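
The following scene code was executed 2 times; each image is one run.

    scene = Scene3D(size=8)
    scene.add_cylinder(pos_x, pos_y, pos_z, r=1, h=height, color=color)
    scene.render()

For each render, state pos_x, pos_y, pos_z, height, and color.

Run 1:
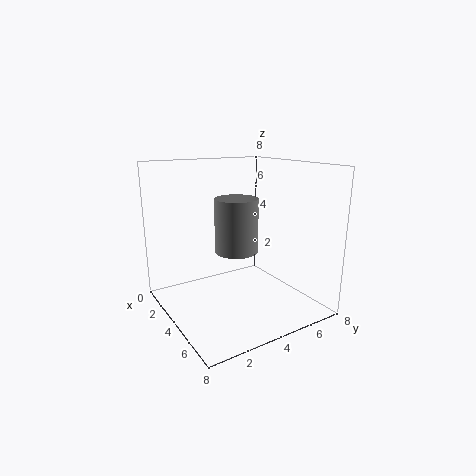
pos_x = 6.25
pos_y = 2.5
pos_z = 4.25
height = 2.5
color = 'gray'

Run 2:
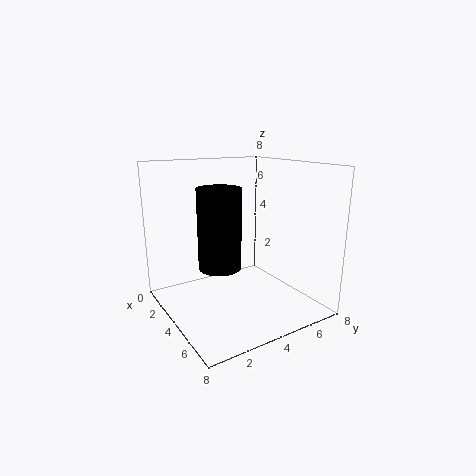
pos_x = 6
pos_y = 1.75
pos_z = 3.5
height = 3.75
color = 'black'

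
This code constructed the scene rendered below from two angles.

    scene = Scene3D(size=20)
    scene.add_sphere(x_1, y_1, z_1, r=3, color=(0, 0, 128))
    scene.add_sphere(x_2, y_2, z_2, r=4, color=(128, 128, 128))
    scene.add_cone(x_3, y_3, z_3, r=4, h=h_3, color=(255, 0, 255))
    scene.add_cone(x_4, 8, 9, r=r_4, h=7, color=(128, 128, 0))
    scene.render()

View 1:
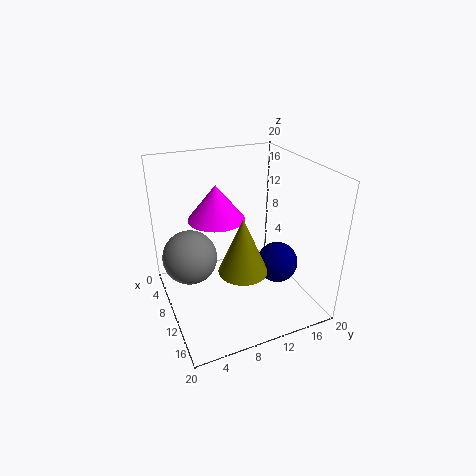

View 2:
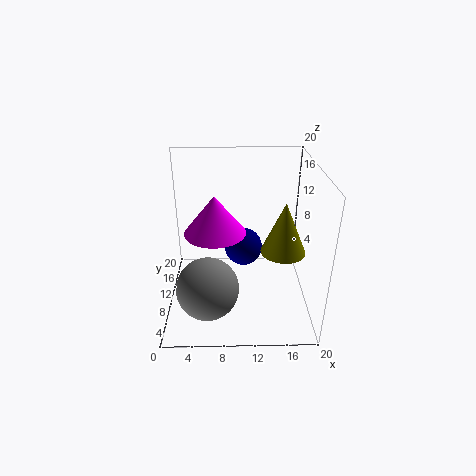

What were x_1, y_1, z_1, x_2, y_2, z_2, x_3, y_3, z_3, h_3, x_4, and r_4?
x_1 = 11; y_1 = 16; z_1 = 5; x_2 = 6; y_2 = 4; z_2 = 6; x_3 = 7; y_3 = 8; z_3 = 12; h_3 = 5; x_4 = 16; r_4 = 3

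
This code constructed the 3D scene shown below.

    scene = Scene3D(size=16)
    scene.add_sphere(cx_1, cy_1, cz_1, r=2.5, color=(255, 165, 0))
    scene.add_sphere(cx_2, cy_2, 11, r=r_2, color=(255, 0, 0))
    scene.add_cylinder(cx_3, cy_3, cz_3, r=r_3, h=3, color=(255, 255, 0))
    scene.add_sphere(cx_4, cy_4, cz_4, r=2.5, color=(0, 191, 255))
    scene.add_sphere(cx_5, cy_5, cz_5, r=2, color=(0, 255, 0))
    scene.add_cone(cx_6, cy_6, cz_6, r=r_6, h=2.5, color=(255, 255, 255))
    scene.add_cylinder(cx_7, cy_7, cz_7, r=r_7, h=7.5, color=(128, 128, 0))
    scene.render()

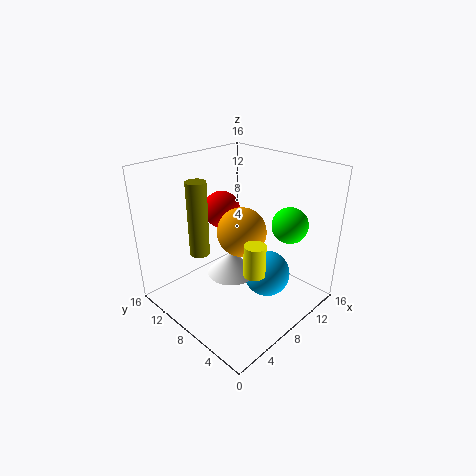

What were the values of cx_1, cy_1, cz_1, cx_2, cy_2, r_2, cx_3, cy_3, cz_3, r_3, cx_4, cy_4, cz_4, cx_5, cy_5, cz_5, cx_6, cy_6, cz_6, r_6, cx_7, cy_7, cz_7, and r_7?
cx_1 = 6.5, cy_1 = 6, cz_1 = 10, cx_2 = 7.5, cy_2 = 10, r_2 = 2, cx_3 = 4, cy_3 = 2, cz_3 = 8, r_3 = 1, cx_4 = 9, cy_4 = 4.5, cz_4 = 4.5, cx_5 = 12, cy_5 = 4, cz_5 = 9.5, cx_6 = 5.5, cy_6 = 6.5, cz_6 = 5.5, r_6 = 2.5, cx_7 = 3, cy_7 = 8.5, cz_7 = 8, r_7 = 1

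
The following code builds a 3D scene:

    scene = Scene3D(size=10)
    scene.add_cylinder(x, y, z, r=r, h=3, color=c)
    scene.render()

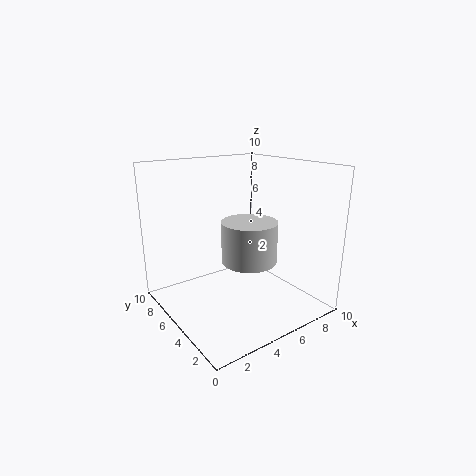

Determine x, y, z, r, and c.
x = 6; y = 5; z = 3; r = 2; c = 'lightgray'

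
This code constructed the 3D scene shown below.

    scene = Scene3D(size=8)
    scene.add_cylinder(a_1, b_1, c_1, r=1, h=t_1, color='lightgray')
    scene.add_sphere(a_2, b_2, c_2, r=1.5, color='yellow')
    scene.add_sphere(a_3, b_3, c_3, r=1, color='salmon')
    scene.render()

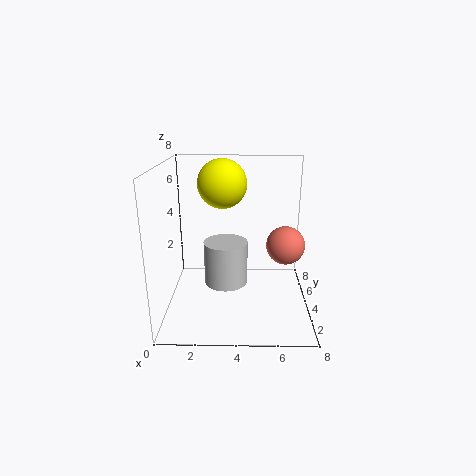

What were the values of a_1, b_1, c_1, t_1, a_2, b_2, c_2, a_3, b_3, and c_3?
a_1 = 3.5; b_1 = 1; c_1 = 3; t_1 = 2; a_2 = 3; b_2 = 6.5; c_2 = 6.5; a_3 = 6.5; b_3 = 3; c_3 = 4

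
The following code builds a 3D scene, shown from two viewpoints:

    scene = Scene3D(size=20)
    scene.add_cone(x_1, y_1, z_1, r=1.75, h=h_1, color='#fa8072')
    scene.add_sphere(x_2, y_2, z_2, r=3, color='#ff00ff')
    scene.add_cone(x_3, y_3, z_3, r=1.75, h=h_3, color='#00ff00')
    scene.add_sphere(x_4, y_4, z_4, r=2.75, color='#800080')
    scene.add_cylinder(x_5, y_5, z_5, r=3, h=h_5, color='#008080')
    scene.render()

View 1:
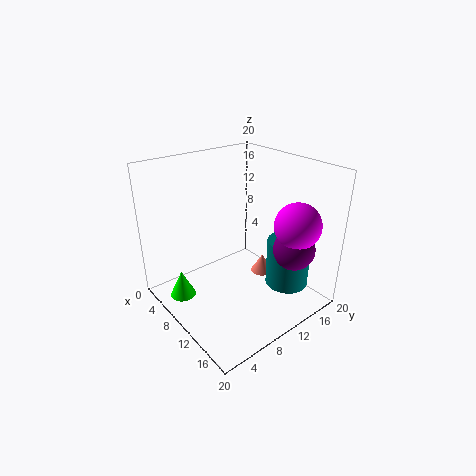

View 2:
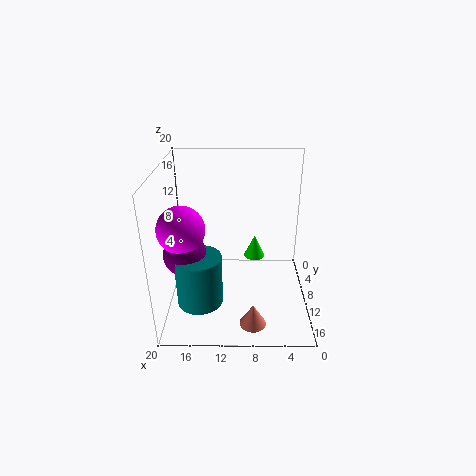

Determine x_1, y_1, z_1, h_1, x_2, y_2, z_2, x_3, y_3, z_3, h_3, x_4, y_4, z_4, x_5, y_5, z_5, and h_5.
x_1 = 8
y_1 = 16.75
z_1 = 0.75
h_1 = 3
x_2 = 17
y_2 = 14
z_2 = 13.25
x_3 = 7.25
y_3 = 2.25
z_3 = 2.5
h_3 = 3.75
x_4 = 16.75
y_4 = 14
z_4 = 9.75
x_5 = 15
y_5 = 15
z_5 = 3.25
h_5 = 6.75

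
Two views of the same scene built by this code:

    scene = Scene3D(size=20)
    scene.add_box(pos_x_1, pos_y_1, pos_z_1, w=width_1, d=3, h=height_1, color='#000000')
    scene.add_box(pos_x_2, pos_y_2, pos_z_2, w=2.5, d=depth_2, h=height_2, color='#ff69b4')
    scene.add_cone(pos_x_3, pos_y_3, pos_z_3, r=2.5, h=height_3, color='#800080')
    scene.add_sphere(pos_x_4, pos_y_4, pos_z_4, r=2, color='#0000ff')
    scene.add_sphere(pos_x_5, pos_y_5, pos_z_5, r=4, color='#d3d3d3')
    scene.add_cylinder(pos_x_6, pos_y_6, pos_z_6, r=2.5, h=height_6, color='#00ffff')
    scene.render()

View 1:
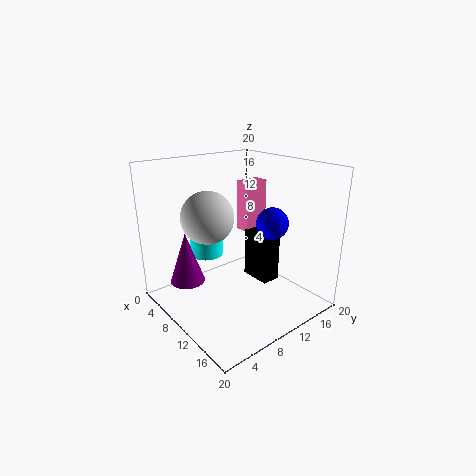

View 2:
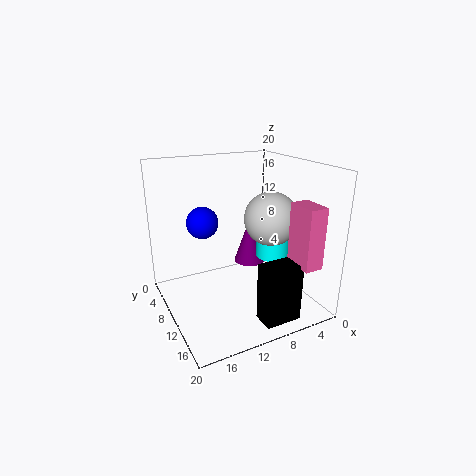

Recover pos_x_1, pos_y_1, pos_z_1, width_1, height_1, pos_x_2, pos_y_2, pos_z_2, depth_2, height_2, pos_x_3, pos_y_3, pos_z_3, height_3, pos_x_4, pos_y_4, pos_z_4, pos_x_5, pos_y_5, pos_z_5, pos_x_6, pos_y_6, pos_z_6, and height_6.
pos_x_1 = 5, pos_y_1 = 15.5, pos_z_1 = 0.5, width_1 = 5, height_1 = 8, pos_x_2 = 3, pos_y_2 = 15.5, pos_z_2 = 8, depth_2 = 4, height_2 = 8, pos_x_3 = 5, pos_y_3 = 4.5, pos_z_3 = 3, height_3 = 7.5, pos_x_4 = 15.5, pos_y_4 = 11, pos_z_4 = 13.5, pos_x_5 = 4, pos_y_5 = 9, pos_z_5 = 11.5, pos_x_6 = 3.5, pos_y_6 = 9, pos_z_6 = 5.5, height_6 = 3.5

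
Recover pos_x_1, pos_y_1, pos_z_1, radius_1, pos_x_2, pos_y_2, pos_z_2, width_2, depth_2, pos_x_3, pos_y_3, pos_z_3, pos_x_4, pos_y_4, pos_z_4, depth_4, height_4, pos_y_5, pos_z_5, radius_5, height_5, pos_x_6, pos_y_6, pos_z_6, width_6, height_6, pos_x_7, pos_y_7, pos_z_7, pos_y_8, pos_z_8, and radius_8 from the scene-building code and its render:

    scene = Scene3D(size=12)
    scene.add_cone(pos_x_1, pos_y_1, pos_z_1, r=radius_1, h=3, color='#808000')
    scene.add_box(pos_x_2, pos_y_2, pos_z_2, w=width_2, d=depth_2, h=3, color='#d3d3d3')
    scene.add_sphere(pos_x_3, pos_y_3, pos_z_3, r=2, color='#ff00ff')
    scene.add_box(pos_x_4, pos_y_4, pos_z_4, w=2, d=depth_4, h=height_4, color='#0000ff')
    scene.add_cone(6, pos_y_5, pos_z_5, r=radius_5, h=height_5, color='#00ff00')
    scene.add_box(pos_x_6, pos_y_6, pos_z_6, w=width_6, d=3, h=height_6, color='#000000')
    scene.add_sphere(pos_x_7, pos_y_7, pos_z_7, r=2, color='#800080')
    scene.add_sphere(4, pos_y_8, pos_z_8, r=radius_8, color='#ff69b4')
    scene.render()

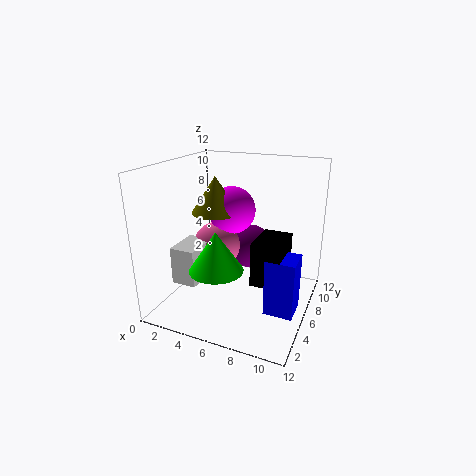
pos_x_1 = 4, pos_y_1 = 6, pos_z_1 = 8, radius_1 = 2, pos_x_2 = 2, pos_y_2 = 2, pos_z_2 = 3, width_2 = 2, depth_2 = 3, pos_x_3 = 5, pos_y_3 = 7, pos_z_3 = 8, pos_x_4 = 10, pos_y_4 = 1, pos_z_4 = 3, depth_4 = 2, height_4 = 4, pos_y_5 = 2, pos_z_5 = 5, radius_5 = 2, height_5 = 3, pos_x_6 = 9, pos_y_6 = 1, pos_z_6 = 5, width_6 = 2, height_6 = 3, pos_x_7 = 6, pos_y_7 = 9, pos_z_7 = 4, pos_y_8 = 6, pos_z_8 = 5, radius_8 = 2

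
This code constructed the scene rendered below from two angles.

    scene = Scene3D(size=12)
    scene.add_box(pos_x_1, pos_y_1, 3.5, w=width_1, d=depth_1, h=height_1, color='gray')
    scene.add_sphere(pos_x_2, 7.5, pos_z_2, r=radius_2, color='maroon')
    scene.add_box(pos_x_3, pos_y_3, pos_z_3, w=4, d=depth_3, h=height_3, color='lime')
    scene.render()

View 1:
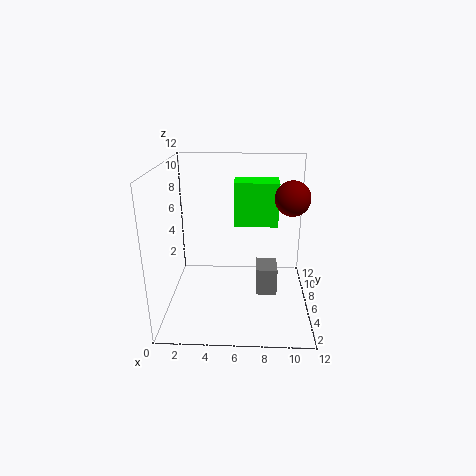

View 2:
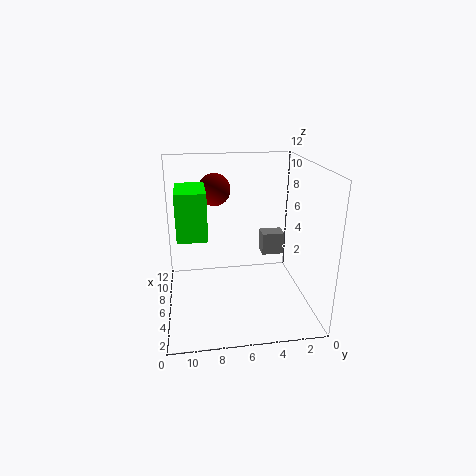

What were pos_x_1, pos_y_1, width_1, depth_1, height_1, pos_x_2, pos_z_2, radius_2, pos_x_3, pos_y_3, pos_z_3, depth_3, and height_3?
pos_x_1 = 7.5; pos_y_1 = 1.5; width_1 = 1.5; depth_1 = 2; height_1 = 2; pos_x_2 = 10.5; pos_z_2 = 9; radius_2 = 1.5; pos_x_3 = 5.5; pos_y_3 = 8.5; pos_z_3 = 6; depth_3 = 2.5; height_3 = 4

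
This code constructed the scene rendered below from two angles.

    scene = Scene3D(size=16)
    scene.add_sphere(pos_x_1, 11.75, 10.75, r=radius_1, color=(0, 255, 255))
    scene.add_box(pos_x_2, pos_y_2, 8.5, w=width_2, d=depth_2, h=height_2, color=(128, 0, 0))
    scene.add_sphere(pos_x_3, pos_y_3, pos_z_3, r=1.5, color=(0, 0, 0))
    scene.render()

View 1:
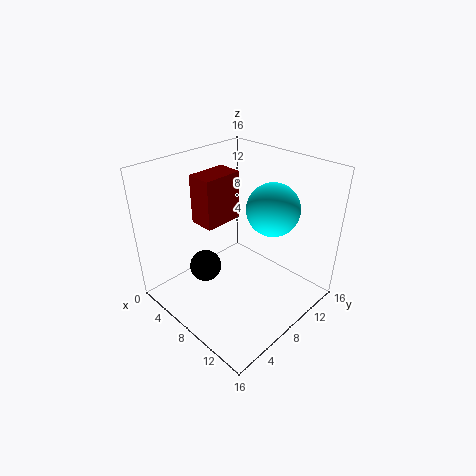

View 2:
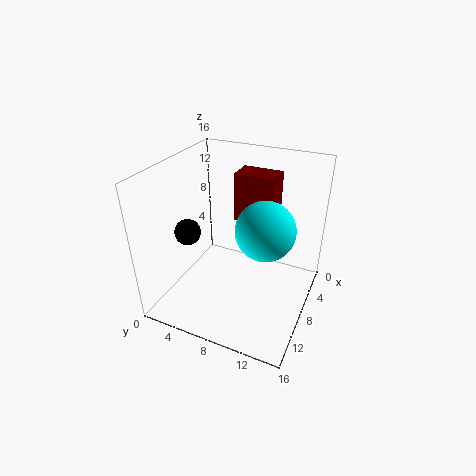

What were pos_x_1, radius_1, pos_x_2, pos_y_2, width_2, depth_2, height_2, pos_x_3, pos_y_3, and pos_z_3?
pos_x_1 = 9.75, radius_1 = 3, pos_x_2 = 2.25, pos_y_2 = 6.25, width_2 = 3, depth_2 = 4.75, height_2 = 5.75, pos_x_3 = 9.25, pos_y_3 = 2.25, pos_z_3 = 8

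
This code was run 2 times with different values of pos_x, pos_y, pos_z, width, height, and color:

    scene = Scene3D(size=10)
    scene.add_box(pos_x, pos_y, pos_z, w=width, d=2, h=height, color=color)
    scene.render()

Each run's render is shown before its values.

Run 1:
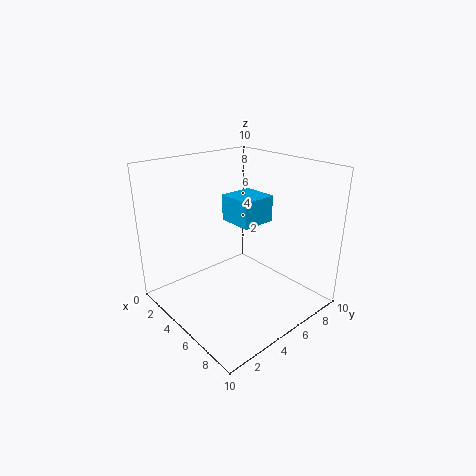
pos_x = 6.5
pos_y = 2.5
pos_z = 7.5
width = 2
height = 1.5
color = 'deepskyblue'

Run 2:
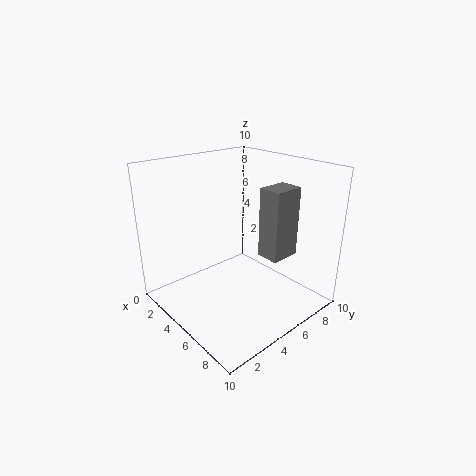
pos_x = 7
pos_y = 5
pos_z = 4.5
width = 1.5
height = 4.5
color = 'gray'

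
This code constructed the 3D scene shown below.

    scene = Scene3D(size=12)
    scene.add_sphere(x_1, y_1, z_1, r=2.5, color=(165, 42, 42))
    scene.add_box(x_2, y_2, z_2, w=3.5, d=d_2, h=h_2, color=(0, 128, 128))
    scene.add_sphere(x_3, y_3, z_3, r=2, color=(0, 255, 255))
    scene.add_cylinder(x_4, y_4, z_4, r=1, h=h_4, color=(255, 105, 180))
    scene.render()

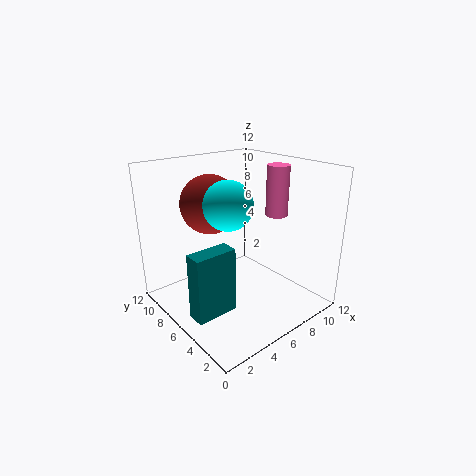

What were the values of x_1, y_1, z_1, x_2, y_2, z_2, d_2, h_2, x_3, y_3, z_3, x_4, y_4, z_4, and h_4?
x_1 = 5; y_1 = 8.5; z_1 = 8.5; x_2 = 1; y_2 = 4.5; z_2 = 0.5; d_2 = 1.5; h_2 = 5.5; x_3 = 5; y_3 = 6; z_3 = 9; x_4 = 10.5; y_4 = 6; z_4 = 7; h_4 = 4.5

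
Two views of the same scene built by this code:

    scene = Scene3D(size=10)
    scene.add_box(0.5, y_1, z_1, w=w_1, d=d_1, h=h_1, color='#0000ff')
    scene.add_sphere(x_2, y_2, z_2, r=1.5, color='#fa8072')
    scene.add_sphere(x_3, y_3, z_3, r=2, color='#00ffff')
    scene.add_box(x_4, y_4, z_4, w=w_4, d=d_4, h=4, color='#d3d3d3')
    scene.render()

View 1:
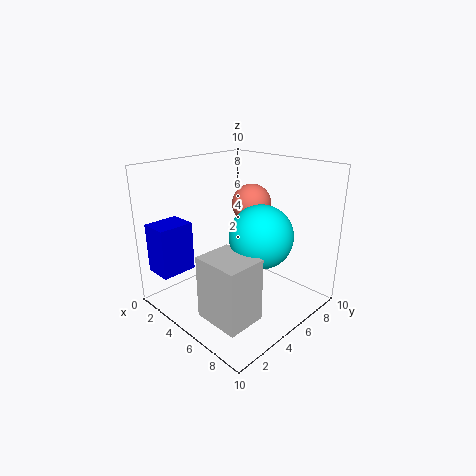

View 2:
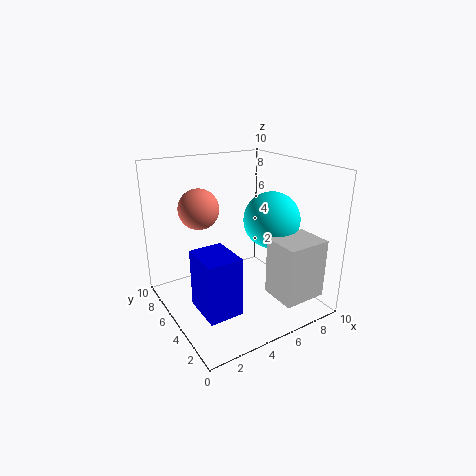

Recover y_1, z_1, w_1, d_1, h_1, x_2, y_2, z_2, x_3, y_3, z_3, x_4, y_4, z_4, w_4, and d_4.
y_1 = 0.5
z_1 = 2.5
w_1 = 2
d_1 = 2.5
h_1 = 3.5
x_2 = 3.5
y_2 = 8
z_2 = 6.5
x_3 = 7.5
y_3 = 4.5
z_3 = 6
x_4 = 6
y_4 = 0.5
z_4 = 1.5
w_4 = 3
d_4 = 2.5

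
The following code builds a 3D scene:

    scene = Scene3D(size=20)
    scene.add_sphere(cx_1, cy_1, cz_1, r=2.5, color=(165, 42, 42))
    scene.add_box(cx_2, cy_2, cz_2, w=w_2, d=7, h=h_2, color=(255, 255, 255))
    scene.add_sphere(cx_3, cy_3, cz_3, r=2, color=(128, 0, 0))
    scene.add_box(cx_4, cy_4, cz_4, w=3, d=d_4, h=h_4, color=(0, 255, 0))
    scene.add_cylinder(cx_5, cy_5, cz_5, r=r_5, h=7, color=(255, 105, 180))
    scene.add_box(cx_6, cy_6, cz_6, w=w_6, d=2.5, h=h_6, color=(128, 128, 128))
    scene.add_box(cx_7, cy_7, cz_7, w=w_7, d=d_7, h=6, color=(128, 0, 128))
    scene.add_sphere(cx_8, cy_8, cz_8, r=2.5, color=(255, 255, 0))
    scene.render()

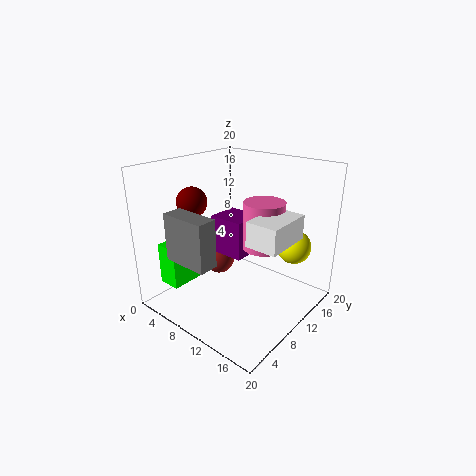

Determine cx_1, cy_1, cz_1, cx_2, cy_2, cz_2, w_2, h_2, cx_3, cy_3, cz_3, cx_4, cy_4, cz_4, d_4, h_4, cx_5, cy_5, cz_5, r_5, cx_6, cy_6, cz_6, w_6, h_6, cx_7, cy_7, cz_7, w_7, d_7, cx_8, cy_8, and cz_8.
cx_1 = 3; cy_1 = 13.5; cz_1 = 3; cx_2 = 12.5; cy_2 = 8.5; cz_2 = 10; w_2 = 4.5; h_2 = 3.5; cx_3 = 6; cy_3 = 5.5; cz_3 = 15.5; cx_4 = 4; cy_4 = 1; cz_4 = 5; d_4 = 5.5; h_4 = 5.5; cx_5 = 11.5; cy_5 = 14; cz_5 = 7.5; r_5 = 3; cx_6 = 6.5; cy_6 = 0.5; cz_6 = 9.5; w_6 = 6; h_6 = 6; cx_7 = 3; cy_7 = 12; cz_7 = 5; w_7 = 5.5; d_7 = 5; cx_8 = 15; cy_8 = 17; cz_8 = 7.5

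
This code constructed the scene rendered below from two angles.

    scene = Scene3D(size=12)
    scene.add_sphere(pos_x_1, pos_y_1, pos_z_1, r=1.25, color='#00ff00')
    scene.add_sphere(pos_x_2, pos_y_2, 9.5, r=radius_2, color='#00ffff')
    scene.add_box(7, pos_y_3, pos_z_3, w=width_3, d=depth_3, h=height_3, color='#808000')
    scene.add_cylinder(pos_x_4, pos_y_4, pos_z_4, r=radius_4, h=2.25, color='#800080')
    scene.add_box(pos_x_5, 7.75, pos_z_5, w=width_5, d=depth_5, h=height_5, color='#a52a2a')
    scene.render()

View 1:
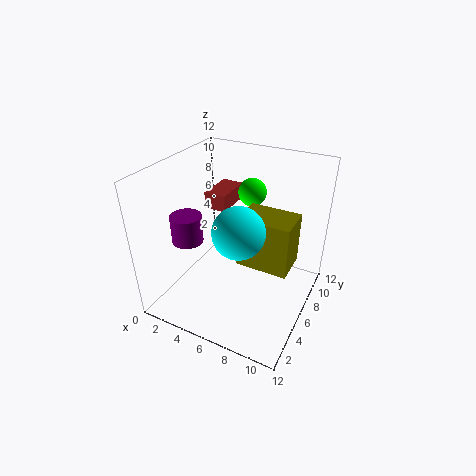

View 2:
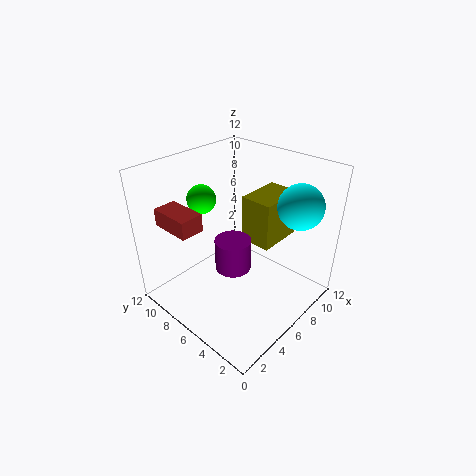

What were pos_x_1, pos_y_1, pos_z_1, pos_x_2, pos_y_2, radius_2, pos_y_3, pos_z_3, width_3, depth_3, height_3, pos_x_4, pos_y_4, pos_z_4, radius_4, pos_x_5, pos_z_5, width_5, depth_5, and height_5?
pos_x_1 = 5.5; pos_y_1 = 9.75; pos_z_1 = 8.5; pos_x_2 = 8.25; pos_y_2 = 1.75; radius_2 = 1.75; pos_y_3 = 3.75; pos_z_3 = 5.25; width_3 = 4; depth_3 = 2.75; height_3 = 4; pos_x_4 = 2.75; pos_y_4 = 3.5; pos_z_4 = 6.25; radius_4 = 1.25; pos_x_5 = 1.75; pos_z_5 = 7; width_5 = 2; depth_5 = 3.5; height_5 = 1.5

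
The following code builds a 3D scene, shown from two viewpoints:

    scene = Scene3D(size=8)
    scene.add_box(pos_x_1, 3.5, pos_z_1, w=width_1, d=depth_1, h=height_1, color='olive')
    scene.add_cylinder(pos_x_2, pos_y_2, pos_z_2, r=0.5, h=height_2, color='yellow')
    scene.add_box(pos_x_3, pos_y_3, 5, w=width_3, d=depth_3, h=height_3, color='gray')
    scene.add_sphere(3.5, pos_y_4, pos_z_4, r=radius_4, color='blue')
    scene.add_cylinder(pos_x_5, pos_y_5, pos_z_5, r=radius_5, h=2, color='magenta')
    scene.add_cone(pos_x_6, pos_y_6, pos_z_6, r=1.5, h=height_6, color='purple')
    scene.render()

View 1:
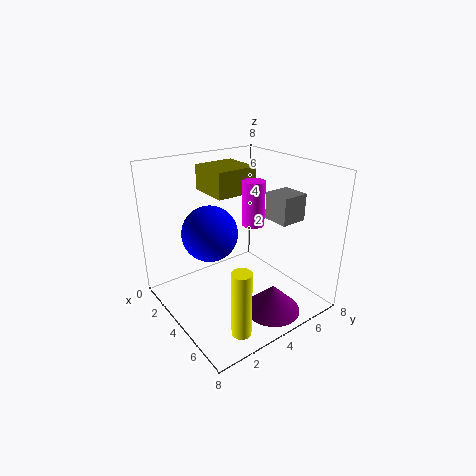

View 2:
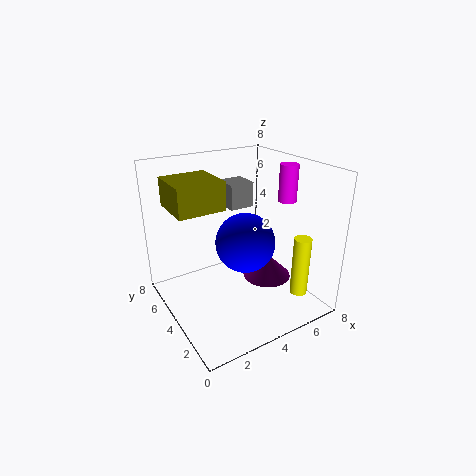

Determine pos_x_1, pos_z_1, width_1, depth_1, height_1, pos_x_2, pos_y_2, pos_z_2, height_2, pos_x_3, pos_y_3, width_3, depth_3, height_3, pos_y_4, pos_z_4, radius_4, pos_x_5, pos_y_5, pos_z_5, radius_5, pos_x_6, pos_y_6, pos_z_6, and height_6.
pos_x_1 = 0.5
pos_z_1 = 6
width_1 = 2.5
depth_1 = 2.5
height_1 = 1.5
pos_x_2 = 7
pos_y_2 = 2
pos_z_2 = 0.5
height_2 = 3.5
pos_x_3 = 4.5
pos_y_3 = 5.5
width_3 = 1.5
depth_3 = 1.5
height_3 = 1.5
pos_y_4 = 2.5
pos_z_4 = 4.5
radius_4 = 1.5
pos_x_5 = 6.5
pos_y_5 = 3
pos_z_5 = 6
radius_5 = 0.5
pos_x_6 = 6.5
pos_y_6 = 4.5
pos_z_6 = 0.5
height_6 = 1.5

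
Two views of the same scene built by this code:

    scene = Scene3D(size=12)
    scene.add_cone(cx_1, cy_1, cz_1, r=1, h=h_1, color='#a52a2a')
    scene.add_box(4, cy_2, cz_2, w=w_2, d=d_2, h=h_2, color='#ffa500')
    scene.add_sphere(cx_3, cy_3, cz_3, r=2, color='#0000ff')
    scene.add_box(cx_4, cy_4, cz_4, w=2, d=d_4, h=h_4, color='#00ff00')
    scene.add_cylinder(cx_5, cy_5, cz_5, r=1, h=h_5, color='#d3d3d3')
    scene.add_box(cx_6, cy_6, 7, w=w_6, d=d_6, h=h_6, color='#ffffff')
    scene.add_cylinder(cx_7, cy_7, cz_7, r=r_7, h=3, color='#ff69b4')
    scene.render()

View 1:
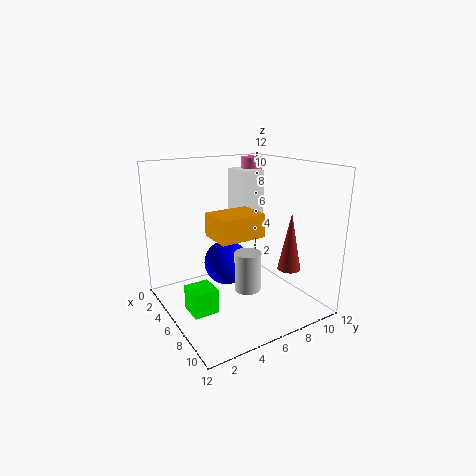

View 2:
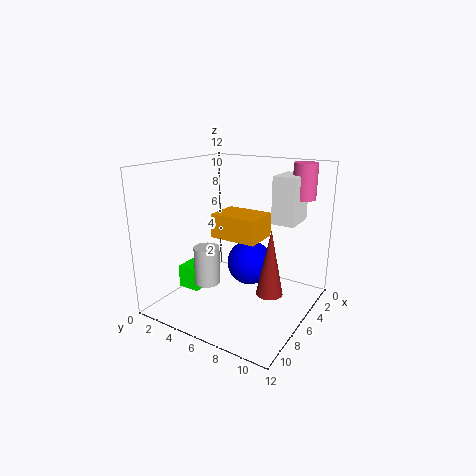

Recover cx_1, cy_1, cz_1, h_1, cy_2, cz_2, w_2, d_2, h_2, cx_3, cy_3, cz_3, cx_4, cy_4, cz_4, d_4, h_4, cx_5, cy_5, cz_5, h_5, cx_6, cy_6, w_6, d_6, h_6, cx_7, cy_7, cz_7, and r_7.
cx_1 = 8
cy_1 = 10
cz_1 = 3
h_1 = 5
cy_2 = 4
cz_2 = 6
w_2 = 3
d_2 = 4
h_2 = 2
cx_3 = 4
cy_3 = 6
cz_3 = 3
cx_4 = 6
cy_4 = 1
cz_4 = 1
d_4 = 2
h_4 = 2
cx_5 = 9
cy_5 = 5
cz_5 = 3
h_5 = 3
cx_6 = 1
cy_6 = 8
w_6 = 3
d_6 = 2
h_6 = 4
cx_7 = 2
cy_7 = 10
cz_7 = 9
r_7 = 1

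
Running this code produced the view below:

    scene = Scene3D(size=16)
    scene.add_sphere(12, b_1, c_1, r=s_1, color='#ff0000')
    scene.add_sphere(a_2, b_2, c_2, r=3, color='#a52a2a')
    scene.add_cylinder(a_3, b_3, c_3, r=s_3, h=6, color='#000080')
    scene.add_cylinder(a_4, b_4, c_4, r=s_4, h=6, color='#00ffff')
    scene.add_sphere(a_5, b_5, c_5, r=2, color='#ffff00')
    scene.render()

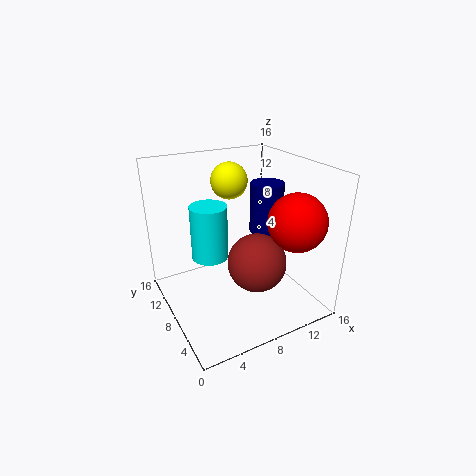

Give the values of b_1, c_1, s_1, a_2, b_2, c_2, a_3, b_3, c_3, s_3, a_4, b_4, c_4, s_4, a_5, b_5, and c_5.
b_1 = 3, c_1 = 11, s_1 = 3, a_2 = 8, b_2 = 4, c_2 = 7, a_3 = 13, b_3 = 10, c_3 = 7, s_3 = 2, a_4 = 5, b_4 = 9, c_4 = 6, s_4 = 2, a_5 = 8, b_5 = 10, c_5 = 14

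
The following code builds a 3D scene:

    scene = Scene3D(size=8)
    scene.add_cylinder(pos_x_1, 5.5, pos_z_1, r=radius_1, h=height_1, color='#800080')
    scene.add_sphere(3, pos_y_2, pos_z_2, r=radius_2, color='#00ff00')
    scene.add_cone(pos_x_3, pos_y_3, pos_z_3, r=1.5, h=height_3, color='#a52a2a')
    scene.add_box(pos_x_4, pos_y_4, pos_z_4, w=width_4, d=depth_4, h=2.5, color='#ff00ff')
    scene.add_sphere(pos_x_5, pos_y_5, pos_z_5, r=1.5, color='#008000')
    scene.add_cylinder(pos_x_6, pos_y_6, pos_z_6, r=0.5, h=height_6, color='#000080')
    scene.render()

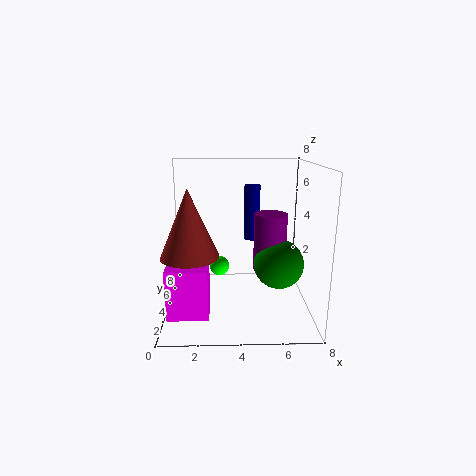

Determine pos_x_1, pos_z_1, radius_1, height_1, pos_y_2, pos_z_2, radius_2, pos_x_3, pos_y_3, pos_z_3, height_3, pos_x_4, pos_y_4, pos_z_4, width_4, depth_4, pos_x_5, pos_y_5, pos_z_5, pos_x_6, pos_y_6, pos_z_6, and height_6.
pos_x_1 = 6, pos_z_1 = 1.5, radius_1 = 1, height_1 = 3.5, pos_y_2 = 2.5, pos_z_2 = 3, radius_2 = 0.5, pos_x_3 = 1.5, pos_y_3 = 2.5, pos_z_3 = 3.5, height_3 = 3.5, pos_x_4 = 0.5, pos_y_4 = 0.5, pos_z_4 = 1, width_4 = 2, depth_4 = 1.5, pos_x_5 = 6.5, pos_y_5 = 5, pos_z_5 = 2, pos_x_6 = 5, pos_y_6 = 7, pos_z_6 = 3, height_6 = 3.5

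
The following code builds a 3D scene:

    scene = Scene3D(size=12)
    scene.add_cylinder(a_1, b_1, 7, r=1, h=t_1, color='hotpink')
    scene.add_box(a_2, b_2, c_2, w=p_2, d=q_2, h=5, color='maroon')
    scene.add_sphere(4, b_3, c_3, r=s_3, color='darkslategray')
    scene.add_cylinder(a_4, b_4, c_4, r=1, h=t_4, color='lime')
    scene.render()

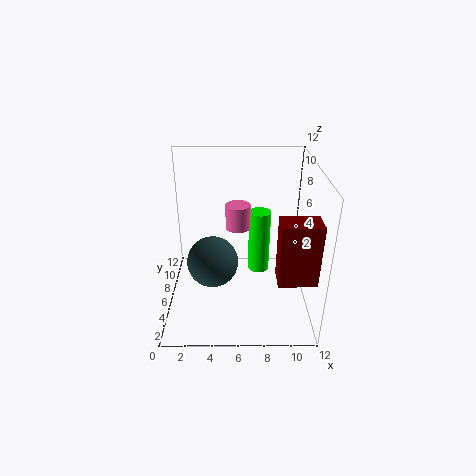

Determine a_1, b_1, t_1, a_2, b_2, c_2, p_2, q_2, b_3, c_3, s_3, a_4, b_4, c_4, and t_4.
a_1 = 6; b_1 = 6; t_1 = 2; a_2 = 9; b_2 = 2; c_2 = 4; p_2 = 3; q_2 = 2; b_3 = 4; c_3 = 5; s_3 = 2; a_4 = 8; b_4 = 9; c_4 = 1; t_4 = 6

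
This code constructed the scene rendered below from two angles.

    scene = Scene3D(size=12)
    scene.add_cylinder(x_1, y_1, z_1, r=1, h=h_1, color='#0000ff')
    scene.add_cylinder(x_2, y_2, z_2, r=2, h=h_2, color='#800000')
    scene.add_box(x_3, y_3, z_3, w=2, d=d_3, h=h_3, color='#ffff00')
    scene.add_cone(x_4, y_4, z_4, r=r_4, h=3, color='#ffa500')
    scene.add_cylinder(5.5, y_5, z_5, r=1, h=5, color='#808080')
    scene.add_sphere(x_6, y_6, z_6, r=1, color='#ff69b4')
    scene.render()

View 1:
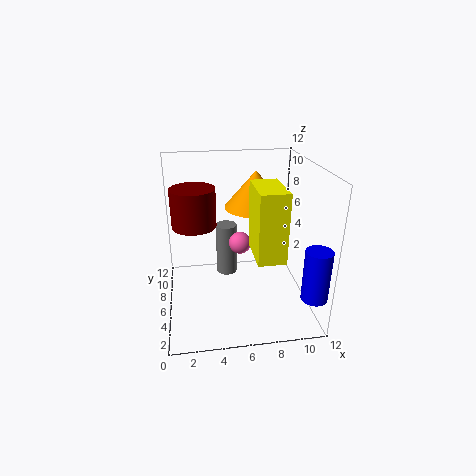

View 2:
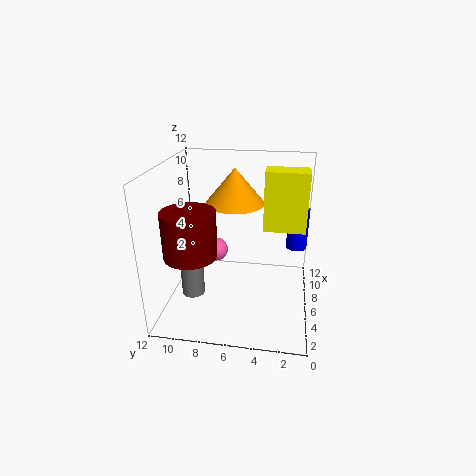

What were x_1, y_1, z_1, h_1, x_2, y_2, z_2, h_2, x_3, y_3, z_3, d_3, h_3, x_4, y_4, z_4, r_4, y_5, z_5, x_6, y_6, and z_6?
x_1 = 11; y_1 = 1; z_1 = 3; h_1 = 4; x_2 = 2.5; y_2 = 9; z_2 = 6; h_2 = 3.5; x_3 = 6.5; y_3 = 0.5; z_3 = 6.5; d_3 = 3.5; h_3 = 5; x_4 = 7.5; y_4 = 6.5; z_4 = 8.5; r_4 = 2.5; y_5 = 10; z_5 = 0.5; x_6 = 6.5; y_6 = 8; z_6 = 4.5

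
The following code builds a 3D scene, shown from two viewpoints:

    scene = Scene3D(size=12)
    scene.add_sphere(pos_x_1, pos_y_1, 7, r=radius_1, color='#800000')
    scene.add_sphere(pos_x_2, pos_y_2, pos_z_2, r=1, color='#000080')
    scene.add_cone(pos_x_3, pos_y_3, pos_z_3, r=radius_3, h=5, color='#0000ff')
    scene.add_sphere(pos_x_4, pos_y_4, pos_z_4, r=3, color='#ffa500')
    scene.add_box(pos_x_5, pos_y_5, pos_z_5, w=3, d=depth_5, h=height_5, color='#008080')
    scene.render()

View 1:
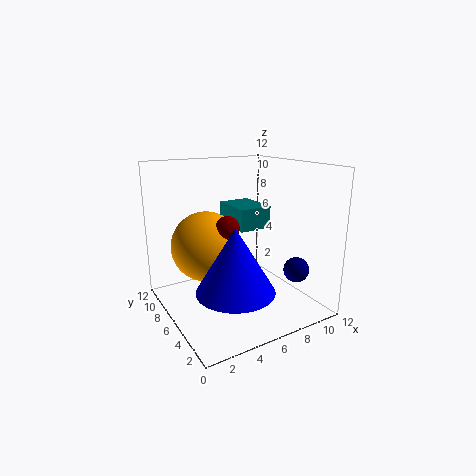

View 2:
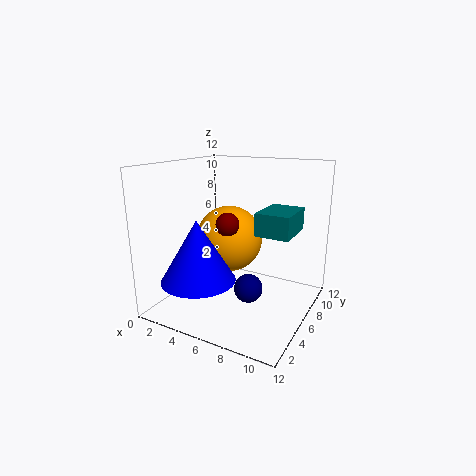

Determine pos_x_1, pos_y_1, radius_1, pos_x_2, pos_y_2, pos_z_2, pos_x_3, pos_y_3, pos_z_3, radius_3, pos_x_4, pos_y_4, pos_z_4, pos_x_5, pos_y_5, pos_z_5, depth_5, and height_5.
pos_x_1 = 5
pos_y_1 = 6
radius_1 = 1
pos_x_2 = 9
pos_y_2 = 2
pos_z_2 = 4
pos_x_3 = 4
pos_y_3 = 3
pos_z_3 = 3
radius_3 = 3
pos_x_4 = 4
pos_y_4 = 8
pos_z_4 = 5
pos_x_5 = 7
pos_y_5 = 7
pos_z_5 = 6
depth_5 = 4
height_5 = 2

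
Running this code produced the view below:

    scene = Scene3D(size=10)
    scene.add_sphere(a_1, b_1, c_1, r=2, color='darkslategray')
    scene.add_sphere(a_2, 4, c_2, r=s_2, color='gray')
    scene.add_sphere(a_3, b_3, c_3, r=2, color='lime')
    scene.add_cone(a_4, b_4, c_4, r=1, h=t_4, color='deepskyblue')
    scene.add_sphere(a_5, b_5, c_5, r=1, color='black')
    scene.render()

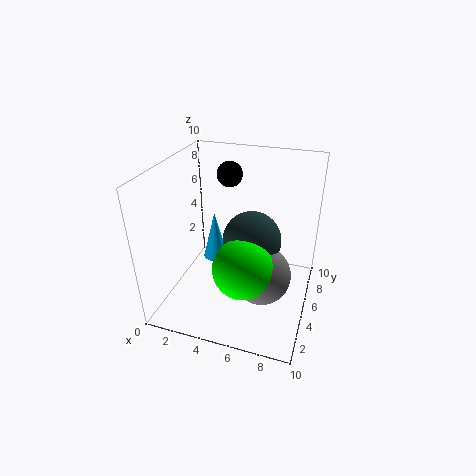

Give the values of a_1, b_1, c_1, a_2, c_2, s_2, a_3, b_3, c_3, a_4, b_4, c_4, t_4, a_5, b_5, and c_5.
a_1 = 6; b_1 = 5; c_1 = 5; a_2 = 7; c_2 = 3; s_2 = 2; a_3 = 6; b_3 = 3; c_3 = 4; a_4 = 2; b_4 = 8; c_4 = 1; t_4 = 4; a_5 = 3; b_5 = 9; c_5 = 8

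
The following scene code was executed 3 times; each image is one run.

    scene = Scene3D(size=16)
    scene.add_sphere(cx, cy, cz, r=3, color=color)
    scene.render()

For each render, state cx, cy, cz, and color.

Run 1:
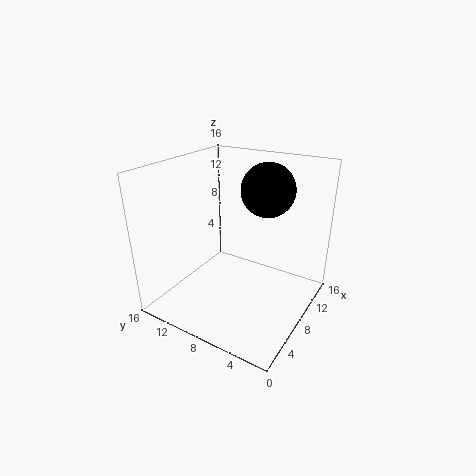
cx = 11
cy = 6
cz = 13
color = 'black'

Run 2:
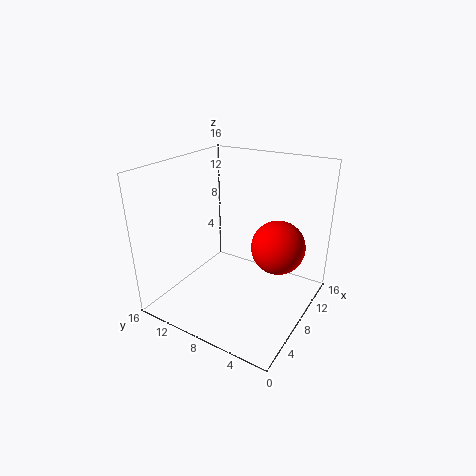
cx = 10
cy = 4
cz = 7
color = 'red'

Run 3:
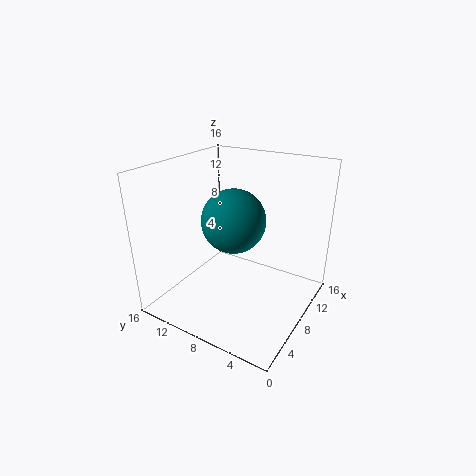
cx = 4
cy = 6
cz = 12
color = 'teal'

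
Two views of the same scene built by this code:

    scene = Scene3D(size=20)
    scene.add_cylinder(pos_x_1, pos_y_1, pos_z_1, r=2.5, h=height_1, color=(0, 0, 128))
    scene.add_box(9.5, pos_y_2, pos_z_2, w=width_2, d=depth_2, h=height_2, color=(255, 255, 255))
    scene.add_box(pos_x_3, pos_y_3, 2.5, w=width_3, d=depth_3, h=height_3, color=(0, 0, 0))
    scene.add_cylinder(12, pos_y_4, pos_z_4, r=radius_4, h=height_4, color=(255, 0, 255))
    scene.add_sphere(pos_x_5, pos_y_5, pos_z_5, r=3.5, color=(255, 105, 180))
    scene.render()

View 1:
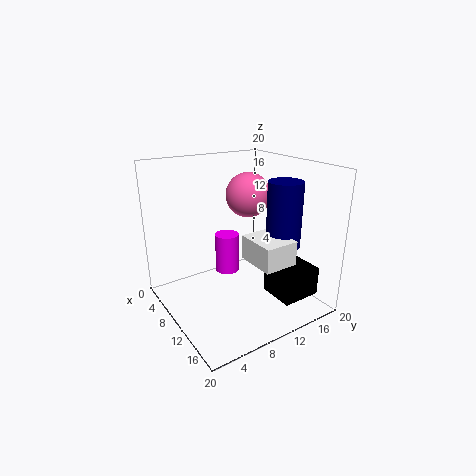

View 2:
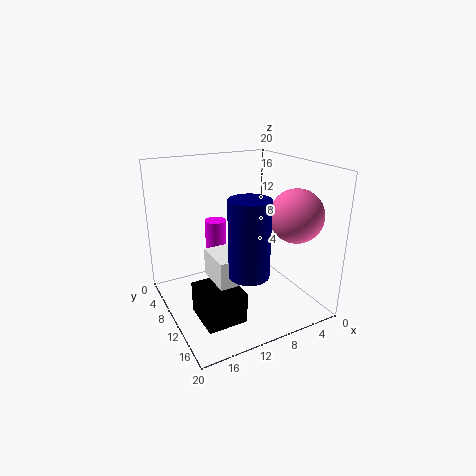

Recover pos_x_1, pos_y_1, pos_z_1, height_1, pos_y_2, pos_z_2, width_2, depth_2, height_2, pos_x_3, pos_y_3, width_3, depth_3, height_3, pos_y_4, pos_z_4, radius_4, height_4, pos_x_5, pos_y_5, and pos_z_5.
pos_x_1 = 12; pos_y_1 = 16.5; pos_z_1 = 8; height_1 = 9.5; pos_y_2 = 11; pos_z_2 = 6.5; width_2 = 6; depth_2 = 5; height_2 = 3.5; pos_x_3 = 13; pos_y_3 = 12.5; width_3 = 5; depth_3 = 5.5; height_3 = 4; pos_y_4 = 7; pos_z_4 = 7; radius_4 = 1.5; height_4 = 5; pos_x_5 = 4.5; pos_y_5 = 15.5; pos_z_5 = 14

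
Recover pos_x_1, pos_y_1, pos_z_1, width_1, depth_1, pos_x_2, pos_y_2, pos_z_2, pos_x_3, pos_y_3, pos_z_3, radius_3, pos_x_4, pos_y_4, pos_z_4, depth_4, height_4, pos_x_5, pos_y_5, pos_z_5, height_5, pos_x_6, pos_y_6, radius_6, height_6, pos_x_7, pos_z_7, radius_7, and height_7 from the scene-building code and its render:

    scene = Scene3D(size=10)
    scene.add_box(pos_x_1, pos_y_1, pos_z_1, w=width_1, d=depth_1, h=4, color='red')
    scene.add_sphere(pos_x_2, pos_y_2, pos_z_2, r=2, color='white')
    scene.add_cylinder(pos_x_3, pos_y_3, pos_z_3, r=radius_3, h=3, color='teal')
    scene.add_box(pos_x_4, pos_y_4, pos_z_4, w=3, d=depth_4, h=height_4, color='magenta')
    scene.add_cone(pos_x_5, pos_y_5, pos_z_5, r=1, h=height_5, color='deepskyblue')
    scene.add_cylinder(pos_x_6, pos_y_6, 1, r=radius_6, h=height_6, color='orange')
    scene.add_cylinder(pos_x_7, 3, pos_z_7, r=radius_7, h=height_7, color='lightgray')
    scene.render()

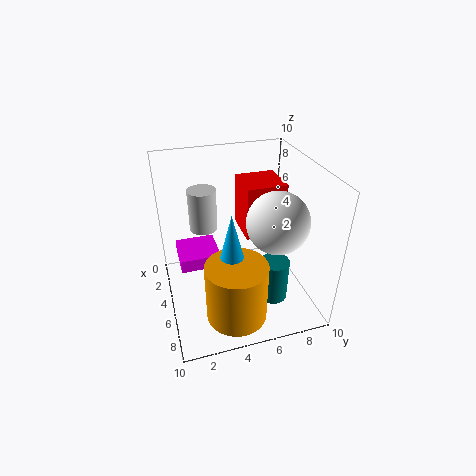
pos_x_1 = 1
pos_y_1 = 6
pos_z_1 = 4
width_1 = 3
depth_1 = 3
pos_x_2 = 7
pos_y_2 = 7
pos_z_2 = 7
pos_x_3 = 7
pos_y_3 = 7
pos_z_3 = 1
radius_3 = 1
pos_x_4 = 1
pos_y_4 = 1
pos_z_4 = 2
depth_4 = 3
height_4 = 1
pos_x_5 = 7
pos_y_5 = 4
pos_z_5 = 4
height_5 = 4
pos_x_6 = 8
pos_y_6 = 4
radius_6 = 2
height_6 = 4
pos_x_7 = 3
pos_z_7 = 5
radius_7 = 1
height_7 = 3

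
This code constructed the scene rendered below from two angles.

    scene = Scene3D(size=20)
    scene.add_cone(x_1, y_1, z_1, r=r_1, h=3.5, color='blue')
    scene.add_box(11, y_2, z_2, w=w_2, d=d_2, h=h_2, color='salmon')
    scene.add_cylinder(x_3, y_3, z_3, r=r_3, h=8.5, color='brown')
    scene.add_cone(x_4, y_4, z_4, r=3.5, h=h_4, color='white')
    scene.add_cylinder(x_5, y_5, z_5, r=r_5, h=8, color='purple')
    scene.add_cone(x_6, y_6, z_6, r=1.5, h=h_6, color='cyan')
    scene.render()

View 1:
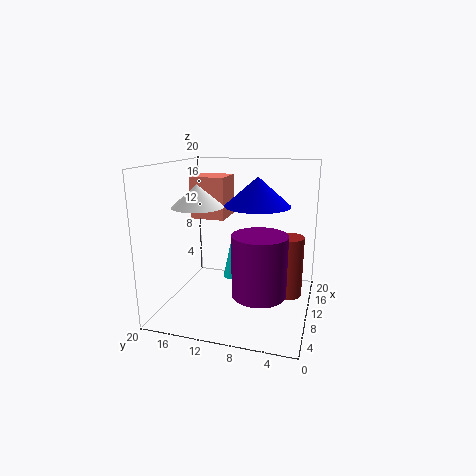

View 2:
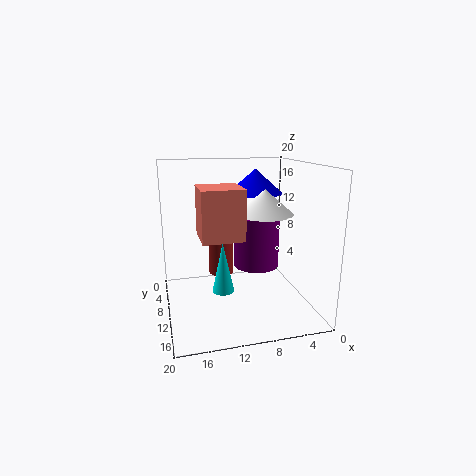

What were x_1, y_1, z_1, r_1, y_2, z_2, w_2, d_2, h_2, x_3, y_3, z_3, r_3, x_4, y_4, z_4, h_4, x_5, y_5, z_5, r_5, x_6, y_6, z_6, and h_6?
x_1 = 6.5
y_1 = 6.5
z_1 = 15.5
r_1 = 4
y_2 = 12.5
z_2 = 12
w_2 = 5
d_2 = 5
h_2 = 6
x_3 = 11
y_3 = 3
z_3 = 2
r_3 = 2
x_4 = 8
y_4 = 15
z_4 = 14.5
h_4 = 3
x_5 = 6
y_5 = 6
z_5 = 4
r_5 = 3.5
x_6 = 12.5
y_6 = 11.5
z_6 = 3
h_6 = 7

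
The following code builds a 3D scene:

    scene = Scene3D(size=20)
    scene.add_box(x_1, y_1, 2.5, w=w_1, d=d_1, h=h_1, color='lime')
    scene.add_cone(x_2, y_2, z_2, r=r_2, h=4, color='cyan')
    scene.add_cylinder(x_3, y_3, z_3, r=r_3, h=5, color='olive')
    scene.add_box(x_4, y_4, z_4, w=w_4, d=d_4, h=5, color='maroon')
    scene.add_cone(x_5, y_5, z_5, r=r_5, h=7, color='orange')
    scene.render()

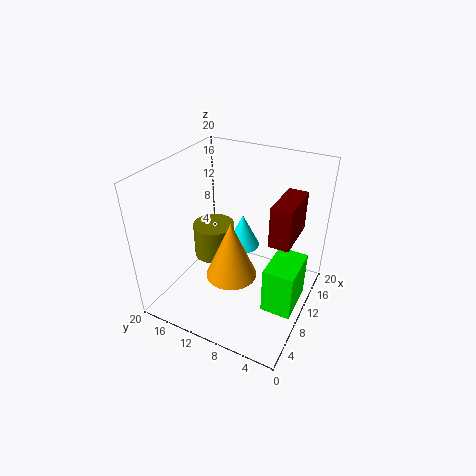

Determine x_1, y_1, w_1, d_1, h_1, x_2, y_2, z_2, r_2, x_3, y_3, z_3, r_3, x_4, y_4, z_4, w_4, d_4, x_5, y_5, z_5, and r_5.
x_1 = 6, y_1 = 0.5, w_1 = 6, d_1 = 4, h_1 = 6.5, x_2 = 6.5, y_2 = 7.5, z_2 = 12, r_2 = 2, x_3 = 11, y_3 = 14.5, z_3 = 5.5, r_3 = 3, x_4 = 6, y_4 = 1.5, z_4 = 13, w_4 = 6, d_4 = 2.5, x_5 = 3.5, y_5 = 7.5, z_5 = 9.5, r_5 = 3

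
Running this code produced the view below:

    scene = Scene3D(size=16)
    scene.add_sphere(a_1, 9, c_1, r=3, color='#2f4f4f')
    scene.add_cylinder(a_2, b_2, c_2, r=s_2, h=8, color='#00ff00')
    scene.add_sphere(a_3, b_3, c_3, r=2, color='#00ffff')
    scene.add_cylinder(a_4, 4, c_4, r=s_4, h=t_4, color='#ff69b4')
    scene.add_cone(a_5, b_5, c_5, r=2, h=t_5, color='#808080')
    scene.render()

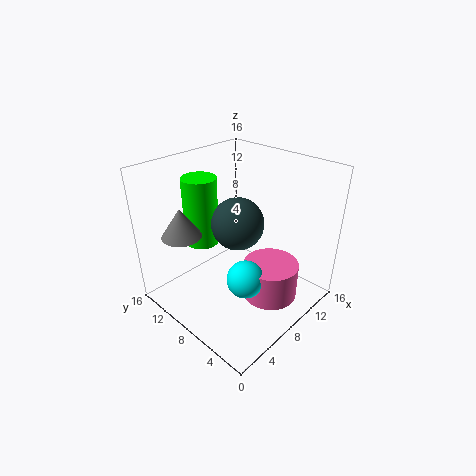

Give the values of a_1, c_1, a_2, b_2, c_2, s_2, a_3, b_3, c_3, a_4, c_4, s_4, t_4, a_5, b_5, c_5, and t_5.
a_1 = 9; c_1 = 9; a_2 = 7; b_2 = 13; c_2 = 6; s_2 = 2; a_3 = 6; b_3 = 5; c_3 = 5; a_4 = 9; c_4 = 2; s_4 = 3; t_4 = 4; a_5 = 2; b_5 = 10; c_5 = 10; t_5 = 3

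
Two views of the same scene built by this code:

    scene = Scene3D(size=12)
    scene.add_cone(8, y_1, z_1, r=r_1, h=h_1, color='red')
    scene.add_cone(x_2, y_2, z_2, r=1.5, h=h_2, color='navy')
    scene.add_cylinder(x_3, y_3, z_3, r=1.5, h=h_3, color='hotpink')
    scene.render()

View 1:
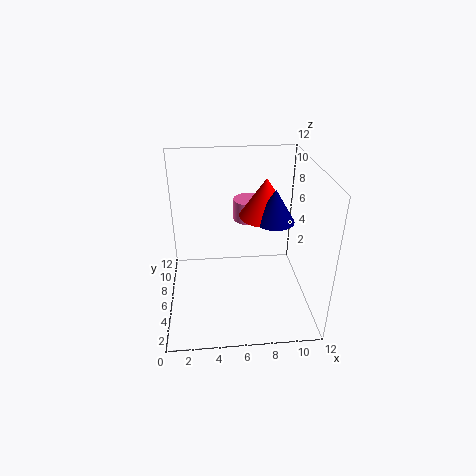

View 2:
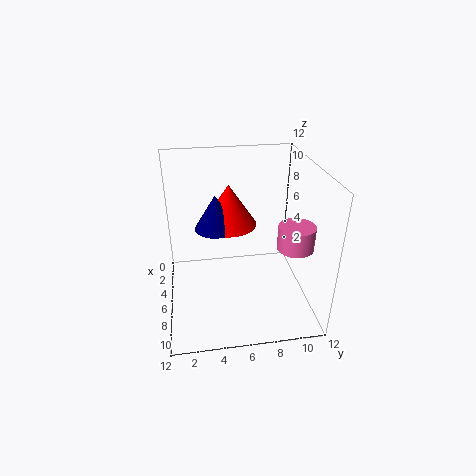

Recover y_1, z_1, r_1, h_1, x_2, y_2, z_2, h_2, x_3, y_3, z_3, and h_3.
y_1 = 5, z_1 = 8.5, r_1 = 2, h_1 = 3, x_2 = 8.5, y_2 = 4, z_2 = 8.5, h_2 = 2.5, x_3 = 7.5, y_3 = 10.5, z_3 = 5.5, h_3 = 2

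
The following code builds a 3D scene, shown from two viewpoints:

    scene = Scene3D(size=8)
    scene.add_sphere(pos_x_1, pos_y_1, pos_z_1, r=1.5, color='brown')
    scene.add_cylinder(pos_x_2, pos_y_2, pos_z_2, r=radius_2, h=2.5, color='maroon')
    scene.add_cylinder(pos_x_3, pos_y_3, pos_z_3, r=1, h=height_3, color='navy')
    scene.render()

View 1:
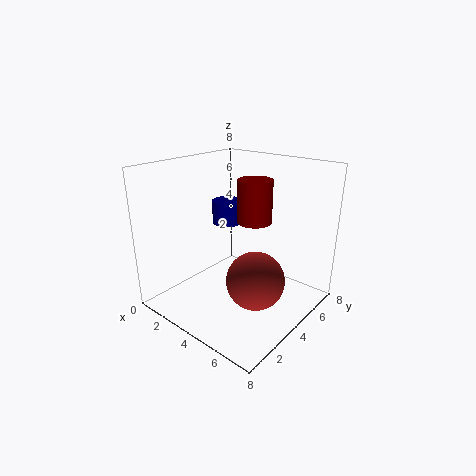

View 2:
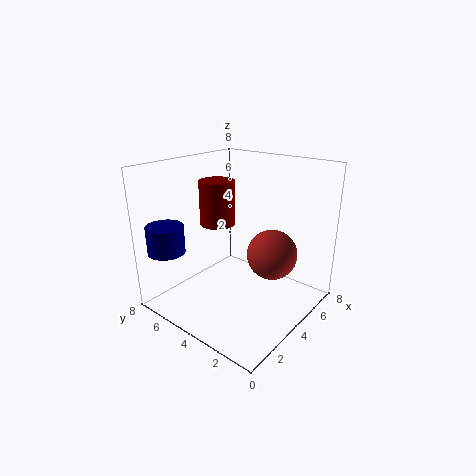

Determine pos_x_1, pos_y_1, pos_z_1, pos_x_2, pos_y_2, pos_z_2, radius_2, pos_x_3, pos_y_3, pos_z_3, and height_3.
pos_x_1 = 6; pos_y_1 = 3; pos_z_1 = 2.5; pos_x_2 = 4; pos_y_2 = 5.5; pos_z_2 = 4.5; radius_2 = 1; pos_x_3 = 1; pos_y_3 = 6.5; pos_z_3 = 3.5; height_3 = 1.5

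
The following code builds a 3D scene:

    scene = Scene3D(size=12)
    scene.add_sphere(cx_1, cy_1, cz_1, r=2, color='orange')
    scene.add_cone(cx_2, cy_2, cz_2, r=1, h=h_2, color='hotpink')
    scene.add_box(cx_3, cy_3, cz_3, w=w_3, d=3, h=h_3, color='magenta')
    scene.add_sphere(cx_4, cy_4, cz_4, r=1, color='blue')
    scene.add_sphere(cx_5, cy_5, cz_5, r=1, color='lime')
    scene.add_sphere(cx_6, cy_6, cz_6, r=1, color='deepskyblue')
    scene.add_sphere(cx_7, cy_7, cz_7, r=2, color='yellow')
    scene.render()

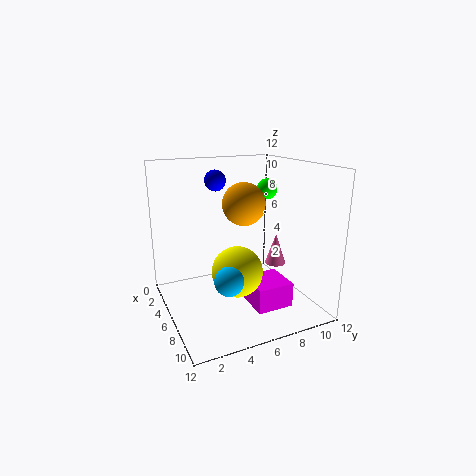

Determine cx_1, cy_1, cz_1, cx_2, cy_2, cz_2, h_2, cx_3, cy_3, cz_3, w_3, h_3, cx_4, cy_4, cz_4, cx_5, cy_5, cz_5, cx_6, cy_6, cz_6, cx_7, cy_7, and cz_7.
cx_1 = 3
cy_1 = 8
cz_1 = 8
cx_2 = 4
cy_2 = 11
cz_2 = 2
h_2 = 3
cx_3 = 7
cy_3 = 6
cz_3 = 1
w_3 = 3
h_3 = 2
cx_4 = 1
cy_4 = 6
cz_4 = 10
cx_5 = 2
cy_5 = 11
cz_5 = 9
cx_6 = 11
cy_6 = 3
cz_6 = 5
cx_7 = 8
cy_7 = 5
cz_7 = 4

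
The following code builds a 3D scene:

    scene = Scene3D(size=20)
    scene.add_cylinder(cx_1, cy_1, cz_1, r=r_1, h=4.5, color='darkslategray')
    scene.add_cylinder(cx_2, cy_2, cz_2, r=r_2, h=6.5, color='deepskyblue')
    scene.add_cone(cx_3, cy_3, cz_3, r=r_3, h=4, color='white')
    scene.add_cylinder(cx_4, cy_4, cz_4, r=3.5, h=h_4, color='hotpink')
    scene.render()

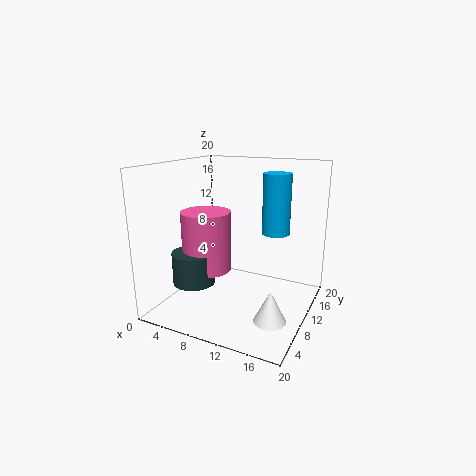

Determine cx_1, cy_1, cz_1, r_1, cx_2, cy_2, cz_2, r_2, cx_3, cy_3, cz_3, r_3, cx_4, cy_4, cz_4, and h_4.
cx_1 = 4.5
cy_1 = 7
cz_1 = 3.5
r_1 = 3
cx_2 = 17.5
cy_2 = 4
cz_2 = 13.5
r_2 = 1.5
cx_3 = 17
cy_3 = 4.5
cz_3 = 2
r_3 = 2
cx_4 = 5.5
cy_4 = 9
cz_4 = 5
h_4 = 8.5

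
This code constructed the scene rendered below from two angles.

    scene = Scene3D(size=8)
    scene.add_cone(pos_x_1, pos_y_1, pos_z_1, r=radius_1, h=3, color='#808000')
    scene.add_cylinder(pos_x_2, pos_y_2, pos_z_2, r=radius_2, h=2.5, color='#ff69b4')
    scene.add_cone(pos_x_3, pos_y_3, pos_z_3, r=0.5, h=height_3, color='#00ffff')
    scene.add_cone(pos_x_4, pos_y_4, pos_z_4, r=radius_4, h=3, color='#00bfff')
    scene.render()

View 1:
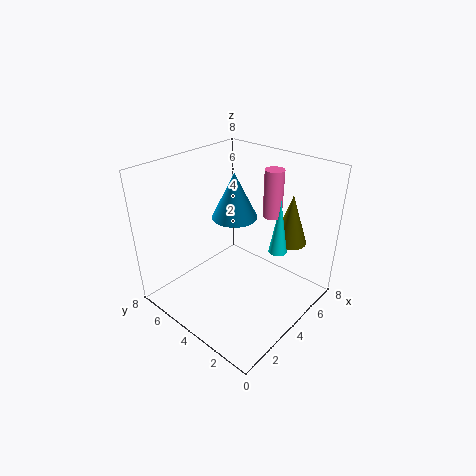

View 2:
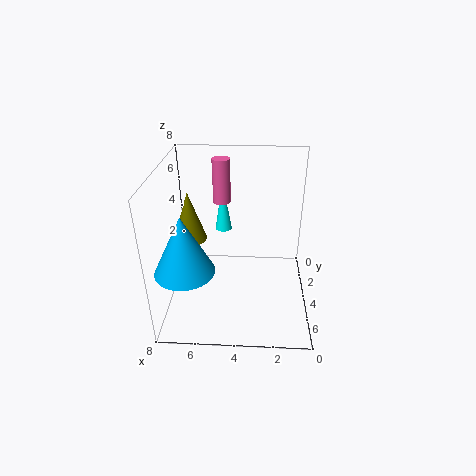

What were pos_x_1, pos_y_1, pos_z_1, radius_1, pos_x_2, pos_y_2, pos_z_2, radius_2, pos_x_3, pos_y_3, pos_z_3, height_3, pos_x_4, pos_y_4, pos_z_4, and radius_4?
pos_x_1 = 7
pos_y_1 = 2.5
pos_z_1 = 3
radius_1 = 1
pos_x_2 = 5
pos_y_2 = 2.5
pos_z_2 = 5.5
radius_2 = 0.5
pos_x_3 = 5
pos_y_3 = 2
pos_z_3 = 3.5
height_3 = 3
pos_x_4 = 6.5
pos_y_4 = 6.5
pos_z_4 = 3.5
radius_4 = 1.5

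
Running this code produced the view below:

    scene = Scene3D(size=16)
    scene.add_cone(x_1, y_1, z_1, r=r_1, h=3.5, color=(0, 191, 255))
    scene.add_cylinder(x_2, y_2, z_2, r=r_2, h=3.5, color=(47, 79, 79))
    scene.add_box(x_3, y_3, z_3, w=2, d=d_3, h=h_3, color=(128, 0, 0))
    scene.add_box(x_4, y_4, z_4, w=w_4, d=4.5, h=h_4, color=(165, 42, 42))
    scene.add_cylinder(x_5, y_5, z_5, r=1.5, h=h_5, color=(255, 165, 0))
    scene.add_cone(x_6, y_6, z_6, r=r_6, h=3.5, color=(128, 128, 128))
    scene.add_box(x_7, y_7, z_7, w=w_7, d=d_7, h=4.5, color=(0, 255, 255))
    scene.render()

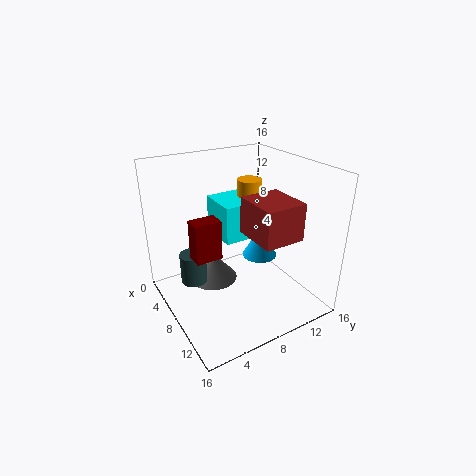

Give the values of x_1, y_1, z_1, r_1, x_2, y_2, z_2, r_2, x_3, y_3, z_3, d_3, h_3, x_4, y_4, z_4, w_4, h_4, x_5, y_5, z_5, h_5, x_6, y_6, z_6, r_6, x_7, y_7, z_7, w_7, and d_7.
x_1 = 8
y_1 = 11
z_1 = 5
r_1 = 2
x_2 = 5.5
y_2 = 3.5
z_2 = 2.5
r_2 = 1.5
x_3 = 6
y_3 = 3
z_3 = 6
d_3 = 3
h_3 = 4.5
x_4 = 8.5
y_4 = 8
z_4 = 9
w_4 = 5
h_4 = 4
x_5 = 4
y_5 = 12
z_5 = 8
h_5 = 5
x_6 = 3.5
y_6 = 7
z_6 = 0.5
r_6 = 3
x_7 = 1.5
y_7 = 7.5
z_7 = 6.5
w_7 = 5
d_7 = 5.5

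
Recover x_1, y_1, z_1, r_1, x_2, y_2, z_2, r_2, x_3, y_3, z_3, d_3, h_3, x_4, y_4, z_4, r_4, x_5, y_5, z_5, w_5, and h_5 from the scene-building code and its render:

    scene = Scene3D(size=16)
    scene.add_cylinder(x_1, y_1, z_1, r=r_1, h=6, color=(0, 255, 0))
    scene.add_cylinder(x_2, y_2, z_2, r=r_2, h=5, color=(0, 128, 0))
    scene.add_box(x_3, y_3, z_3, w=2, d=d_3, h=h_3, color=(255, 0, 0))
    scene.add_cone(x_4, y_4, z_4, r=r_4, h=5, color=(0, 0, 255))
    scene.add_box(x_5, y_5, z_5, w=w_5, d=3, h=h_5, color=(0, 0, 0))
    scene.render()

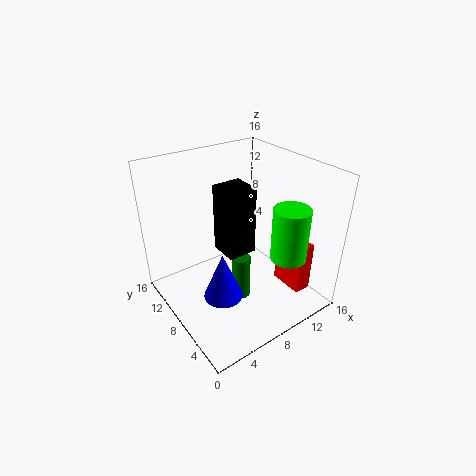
x_1 = 12, y_1 = 4, z_1 = 6, r_1 = 2, x_2 = 7, y_2 = 6, z_2 = 2, r_2 = 1, x_3 = 13, y_3 = 3, z_3 = 1, d_3 = 4, h_3 = 6, x_4 = 4, y_4 = 5, z_4 = 4, r_4 = 2, x_5 = 5, y_5 = 5, z_5 = 8, w_5 = 3, h_5 = 7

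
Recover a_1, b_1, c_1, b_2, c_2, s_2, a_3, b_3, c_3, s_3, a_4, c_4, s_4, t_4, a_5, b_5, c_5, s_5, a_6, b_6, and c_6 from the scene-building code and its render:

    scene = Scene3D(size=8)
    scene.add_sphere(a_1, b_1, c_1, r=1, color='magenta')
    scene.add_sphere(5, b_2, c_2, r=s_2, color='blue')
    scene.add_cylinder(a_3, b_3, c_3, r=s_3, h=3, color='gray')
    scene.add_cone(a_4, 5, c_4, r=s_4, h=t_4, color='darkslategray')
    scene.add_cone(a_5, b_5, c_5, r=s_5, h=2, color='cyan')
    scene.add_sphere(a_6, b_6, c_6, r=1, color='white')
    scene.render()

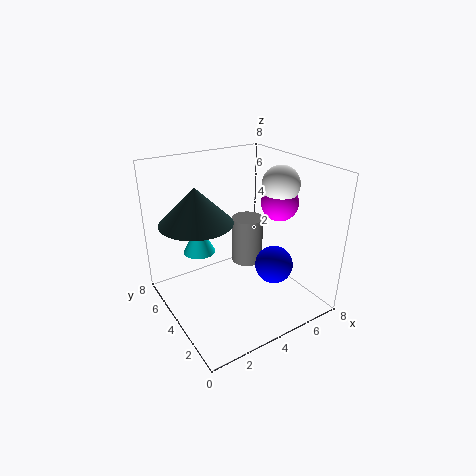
a_1 = 6
b_1 = 3
c_1 = 6
b_2 = 2
c_2 = 3
s_2 = 1
a_3 = 6
b_3 = 6
c_3 = 1
s_3 = 1
a_4 = 2
c_4 = 5
s_4 = 2
t_4 = 2
a_5 = 3
b_5 = 7
c_5 = 2
s_5 = 1
a_6 = 6
b_6 = 3
c_6 = 7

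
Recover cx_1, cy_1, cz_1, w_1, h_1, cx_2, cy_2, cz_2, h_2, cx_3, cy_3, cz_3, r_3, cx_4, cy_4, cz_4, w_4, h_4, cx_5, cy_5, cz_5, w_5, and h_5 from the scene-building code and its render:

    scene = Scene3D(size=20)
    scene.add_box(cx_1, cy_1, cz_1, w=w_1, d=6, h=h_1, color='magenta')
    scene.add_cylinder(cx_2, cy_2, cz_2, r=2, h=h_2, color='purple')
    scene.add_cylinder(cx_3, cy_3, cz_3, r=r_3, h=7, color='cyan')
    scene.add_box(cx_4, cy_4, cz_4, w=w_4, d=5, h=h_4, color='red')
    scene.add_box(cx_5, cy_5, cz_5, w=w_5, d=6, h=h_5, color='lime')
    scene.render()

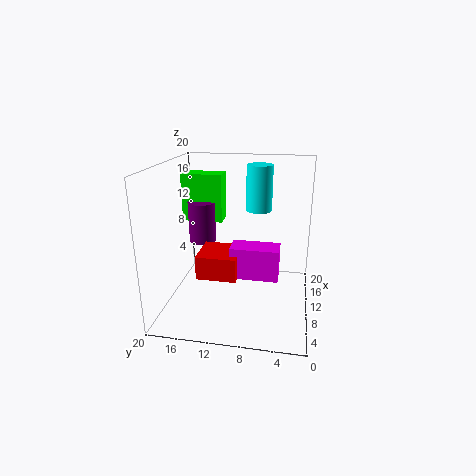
cx_1 = 4
cy_1 = 4
cz_1 = 7
w_1 = 3
h_1 = 4
cx_2 = 13
cy_2 = 16
cz_2 = 8
h_2 = 6
cx_3 = 17
cy_3 = 8
cz_3 = 12
r_3 = 2
cx_4 = 3
cy_4 = 9
cz_4 = 7
w_4 = 5
h_4 = 3
cx_5 = 13
cy_5 = 13
cz_5 = 11
w_5 = 3
h_5 = 7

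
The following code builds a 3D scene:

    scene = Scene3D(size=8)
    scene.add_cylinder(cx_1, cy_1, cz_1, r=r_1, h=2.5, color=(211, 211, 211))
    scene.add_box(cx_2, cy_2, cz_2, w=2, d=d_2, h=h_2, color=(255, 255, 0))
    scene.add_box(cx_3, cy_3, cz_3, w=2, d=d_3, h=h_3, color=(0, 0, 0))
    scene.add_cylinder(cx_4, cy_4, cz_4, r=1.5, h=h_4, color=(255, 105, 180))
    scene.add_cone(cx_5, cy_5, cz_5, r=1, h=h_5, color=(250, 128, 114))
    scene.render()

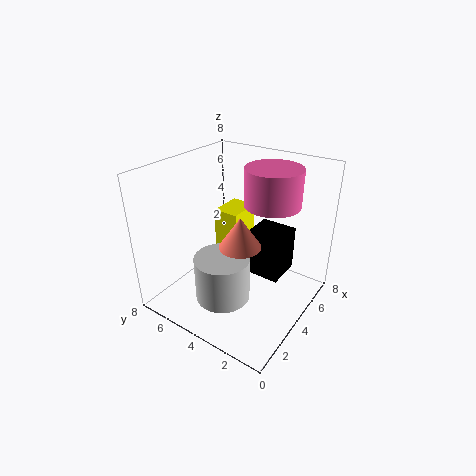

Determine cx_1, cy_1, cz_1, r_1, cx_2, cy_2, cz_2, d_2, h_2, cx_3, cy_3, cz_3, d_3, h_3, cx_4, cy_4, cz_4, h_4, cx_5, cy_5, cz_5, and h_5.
cx_1 = 2.5
cy_1 = 4
cz_1 = 1
r_1 = 1.5
cx_2 = 4.5
cy_2 = 4.5
cz_2 = 2
d_2 = 1.5
h_2 = 3
cx_3 = 4
cy_3 = 1.5
cz_3 = 2
d_3 = 2
h_3 = 2.5
cx_4 = 5
cy_4 = 2.5
cz_4 = 6
h_4 = 2
cx_5 = 2
cy_5 = 2.5
cz_5 = 5
h_5 = 1.5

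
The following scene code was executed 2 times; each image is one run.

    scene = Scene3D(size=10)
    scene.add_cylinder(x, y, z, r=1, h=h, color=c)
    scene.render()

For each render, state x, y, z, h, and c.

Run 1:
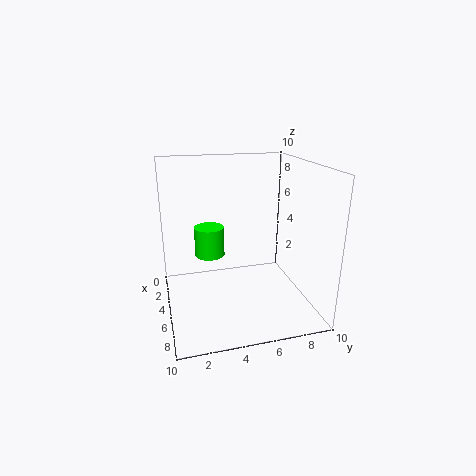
x = 5, y = 3, z = 4, h = 2, c = 'lime'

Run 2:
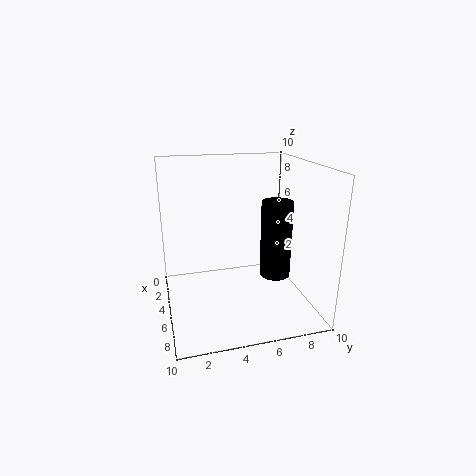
x = 7, y = 7, z = 3, h = 5, c = 'black'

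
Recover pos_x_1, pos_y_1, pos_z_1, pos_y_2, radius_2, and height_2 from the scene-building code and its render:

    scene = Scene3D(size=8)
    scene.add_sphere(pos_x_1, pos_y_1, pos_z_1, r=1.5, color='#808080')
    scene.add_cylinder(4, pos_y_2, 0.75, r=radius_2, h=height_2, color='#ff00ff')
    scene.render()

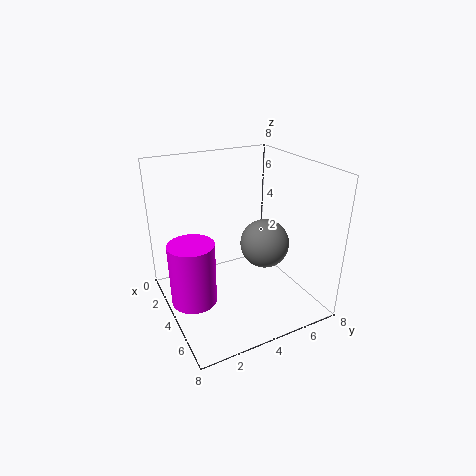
pos_x_1 = 3.25
pos_y_1 = 6.25
pos_z_1 = 2.75
pos_y_2 = 1.25
radius_2 = 1.25
height_2 = 3.5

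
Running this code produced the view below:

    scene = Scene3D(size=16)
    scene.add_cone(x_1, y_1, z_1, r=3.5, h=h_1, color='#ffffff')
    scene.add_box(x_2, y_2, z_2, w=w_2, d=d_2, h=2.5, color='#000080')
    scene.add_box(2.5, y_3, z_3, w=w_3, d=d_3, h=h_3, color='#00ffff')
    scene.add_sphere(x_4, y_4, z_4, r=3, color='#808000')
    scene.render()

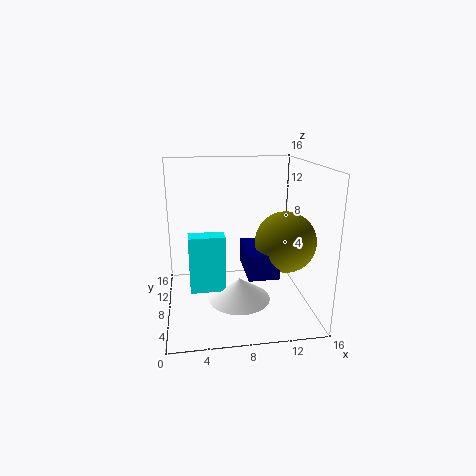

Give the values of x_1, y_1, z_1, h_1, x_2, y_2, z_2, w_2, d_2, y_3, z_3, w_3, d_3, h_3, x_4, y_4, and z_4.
x_1 = 8; y_1 = 7; z_1 = 1; h_1 = 2.5; x_2 = 8; y_2 = 1.5; z_2 = 6; w_2 = 3; d_2 = 5; y_3 = 7; z_3 = 2; w_3 = 4; d_3 = 2; h_3 = 6.5; x_4 = 12; y_4 = 3.5; z_4 = 9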